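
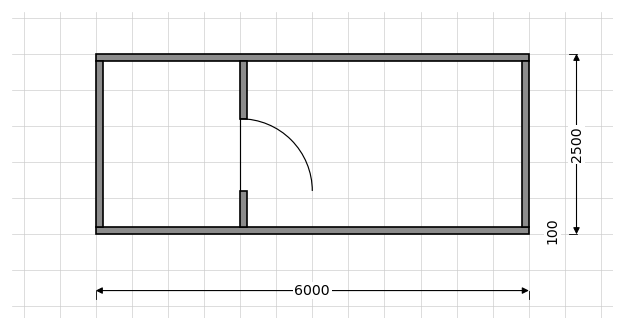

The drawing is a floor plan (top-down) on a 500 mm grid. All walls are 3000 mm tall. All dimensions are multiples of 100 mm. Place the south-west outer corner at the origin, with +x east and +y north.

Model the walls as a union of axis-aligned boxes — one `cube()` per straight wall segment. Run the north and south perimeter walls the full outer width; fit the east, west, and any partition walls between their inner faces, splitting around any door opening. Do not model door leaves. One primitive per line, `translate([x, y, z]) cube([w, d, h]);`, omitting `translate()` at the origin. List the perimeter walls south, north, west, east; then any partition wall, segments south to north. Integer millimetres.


cube([6000, 100, 3000]);
translate([0, 2400, 0]) cube([6000, 100, 3000]);
translate([0, 100, 0]) cube([100, 2300, 3000]);
translate([5900, 100, 0]) cube([100, 2300, 3000]);
translate([2000, 100, 0]) cube([100, 500, 3000]);
translate([2000, 1600, 0]) cube([100, 800, 3000]);


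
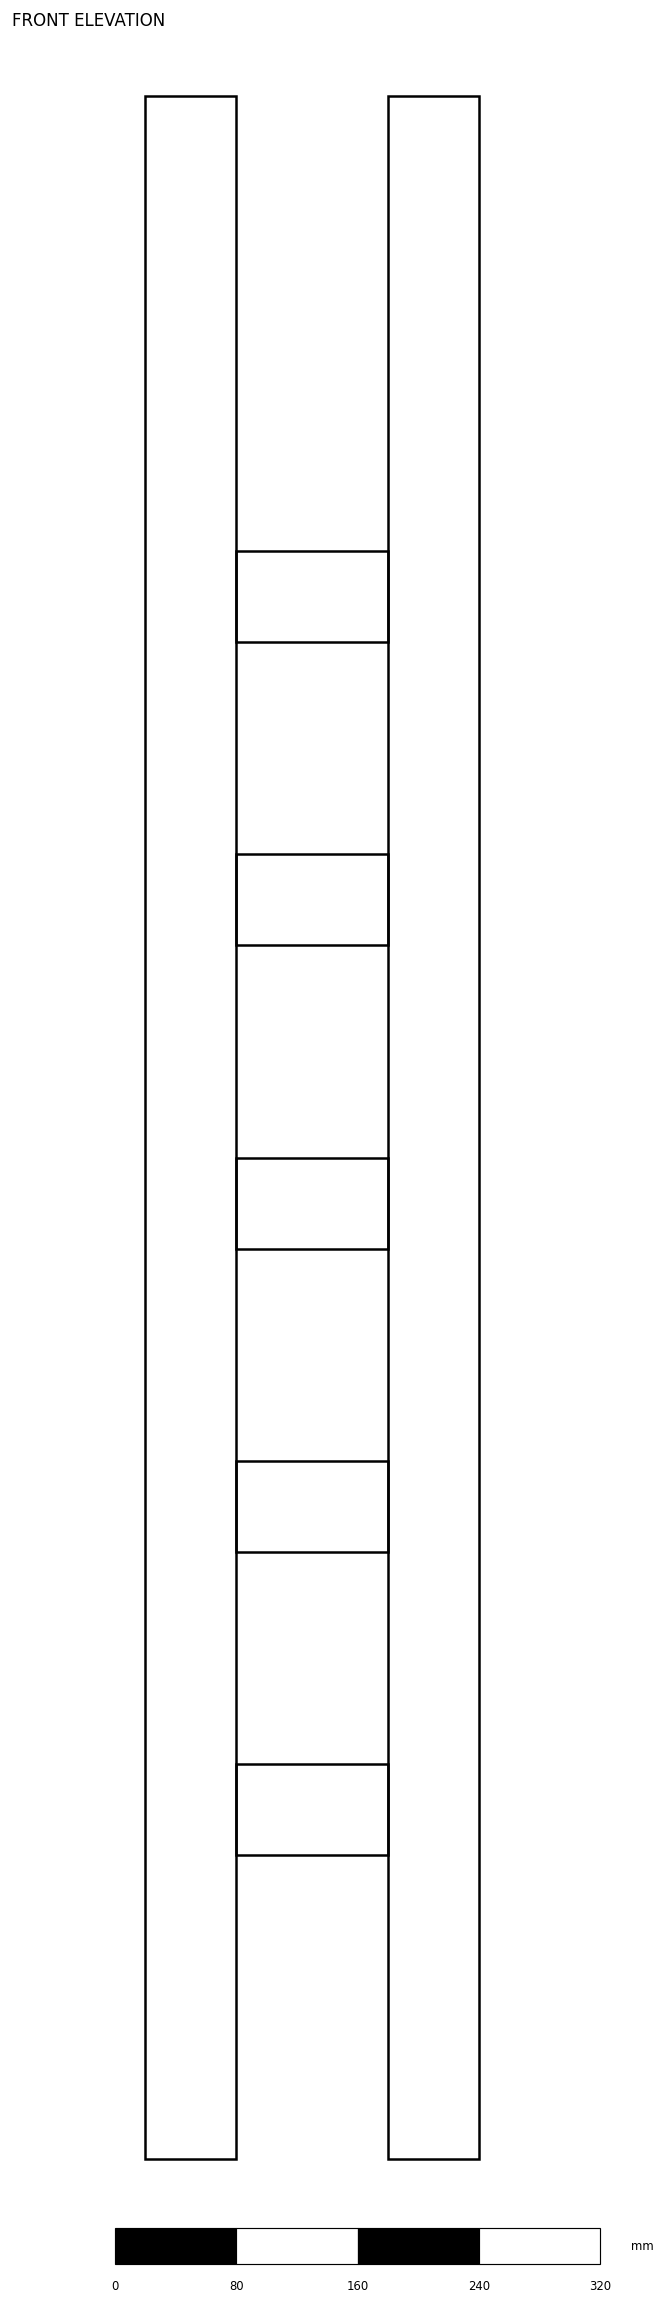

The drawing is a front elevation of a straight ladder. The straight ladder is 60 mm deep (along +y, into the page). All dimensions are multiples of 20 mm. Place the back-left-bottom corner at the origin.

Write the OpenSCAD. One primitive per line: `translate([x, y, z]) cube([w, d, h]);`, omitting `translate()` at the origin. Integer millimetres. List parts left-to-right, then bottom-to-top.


cube([60, 60, 1360]);
translate([60, 0, 200]) cube([100, 60, 60]);
translate([60, 0, 400]) cube([100, 60, 60]);
translate([60, 0, 600]) cube([100, 60, 60]);
translate([60, 0, 800]) cube([100, 60, 60]);
translate([60, 0, 1000]) cube([100, 60, 60]);
translate([160, 0, 0]) cube([60, 60, 1360]);


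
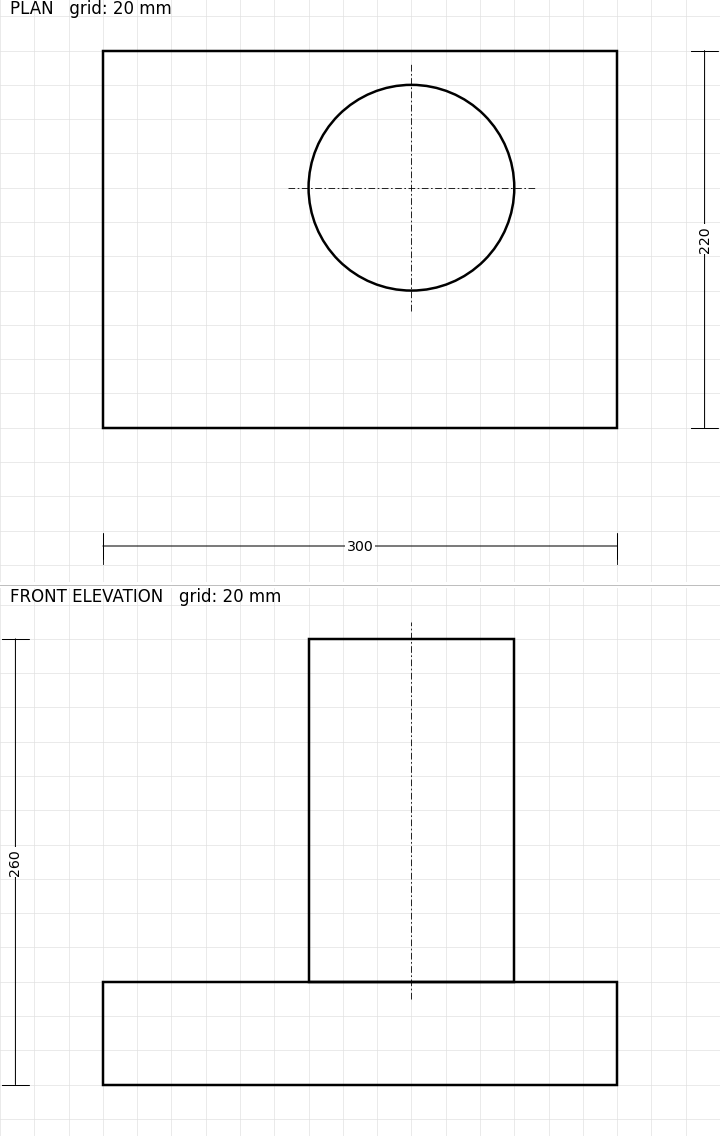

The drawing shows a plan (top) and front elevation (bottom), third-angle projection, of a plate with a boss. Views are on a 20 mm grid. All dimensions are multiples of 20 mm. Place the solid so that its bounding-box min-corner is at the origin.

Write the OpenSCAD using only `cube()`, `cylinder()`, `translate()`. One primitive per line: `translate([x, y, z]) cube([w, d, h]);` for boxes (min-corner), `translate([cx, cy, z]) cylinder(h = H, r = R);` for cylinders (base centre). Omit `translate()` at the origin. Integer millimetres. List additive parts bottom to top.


cube([300, 220, 60]);
translate([180, 140, 60]) cylinder(h = 200, r = 60);


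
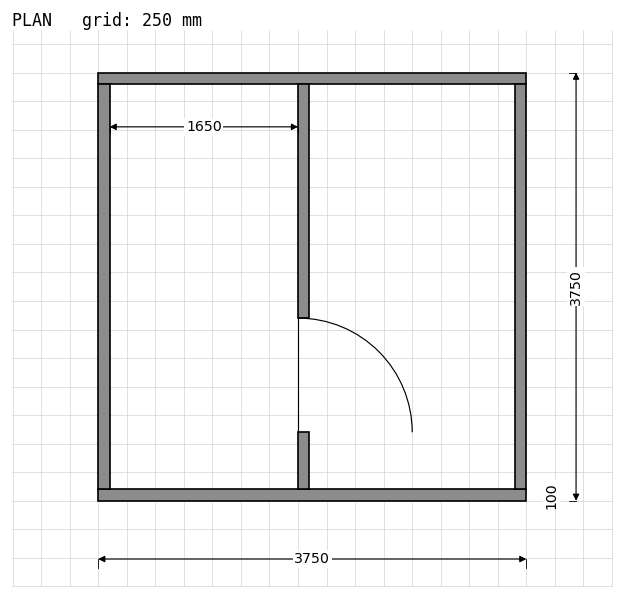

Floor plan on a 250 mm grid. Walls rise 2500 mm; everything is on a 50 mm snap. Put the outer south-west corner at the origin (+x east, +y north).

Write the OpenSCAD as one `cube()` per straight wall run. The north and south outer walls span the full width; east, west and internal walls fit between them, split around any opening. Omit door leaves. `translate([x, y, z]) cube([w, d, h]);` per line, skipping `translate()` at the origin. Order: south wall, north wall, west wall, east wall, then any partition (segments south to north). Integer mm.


cube([3750, 100, 2500]);
translate([0, 3650, 0]) cube([3750, 100, 2500]);
translate([0, 100, 0]) cube([100, 3550, 2500]);
translate([3650, 100, 0]) cube([100, 3550, 2500]);
translate([1750, 100, 0]) cube([100, 500, 2500]);
translate([1750, 1600, 0]) cube([100, 2050, 2500]);


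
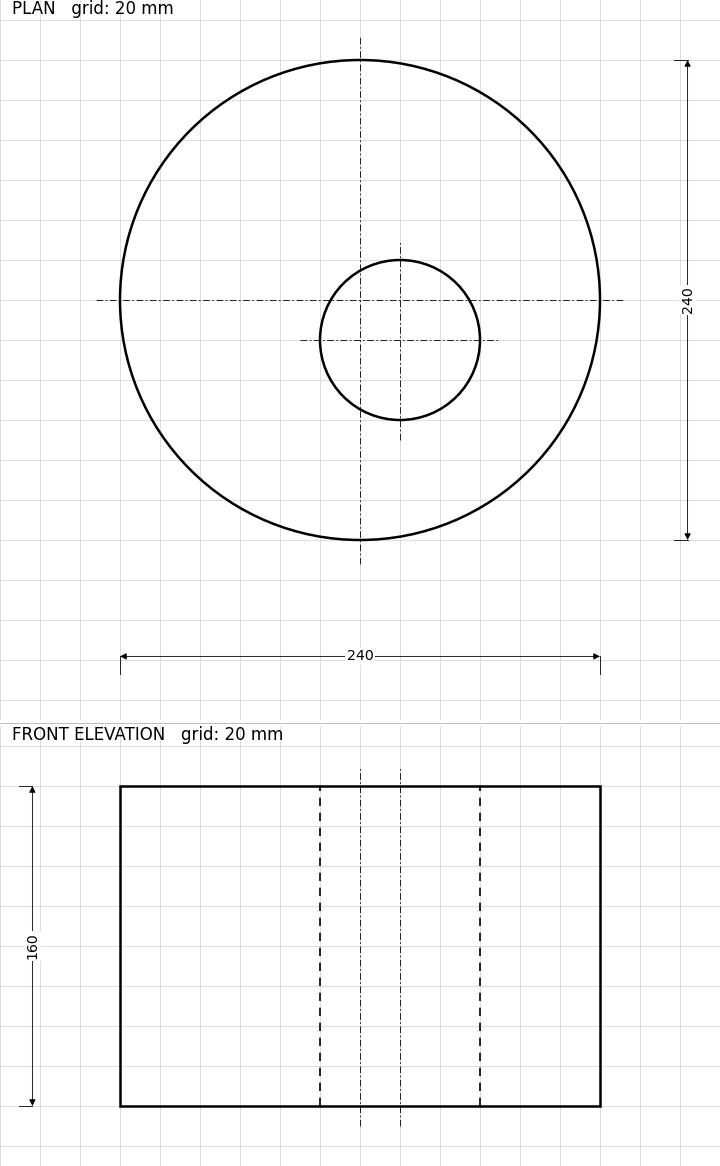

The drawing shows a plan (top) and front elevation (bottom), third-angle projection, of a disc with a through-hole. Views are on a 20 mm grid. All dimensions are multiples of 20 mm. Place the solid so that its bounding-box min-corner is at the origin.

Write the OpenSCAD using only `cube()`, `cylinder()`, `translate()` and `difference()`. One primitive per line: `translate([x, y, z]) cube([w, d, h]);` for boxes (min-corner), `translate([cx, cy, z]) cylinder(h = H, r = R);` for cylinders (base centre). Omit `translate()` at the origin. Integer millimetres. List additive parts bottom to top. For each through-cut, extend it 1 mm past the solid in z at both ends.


difference() {
  translate([120, 120, 0]) cylinder(h = 160, r = 120);
  translate([140, 100, -1]) cylinder(h = 162, r = 40);
}


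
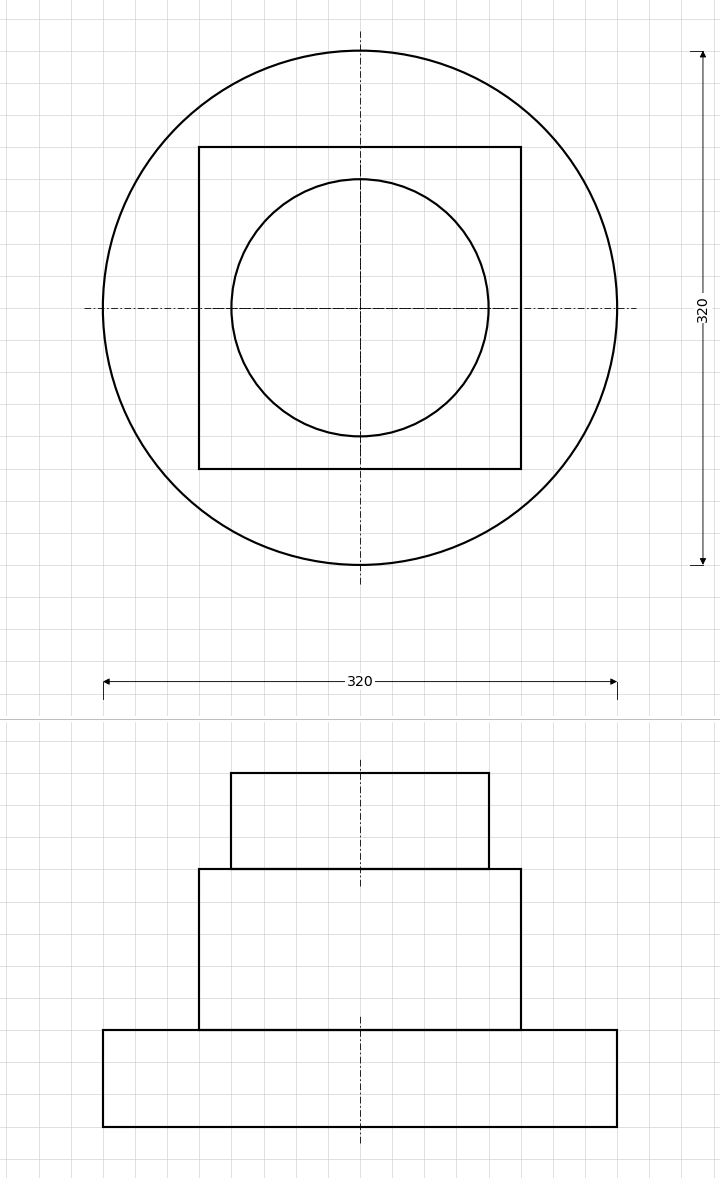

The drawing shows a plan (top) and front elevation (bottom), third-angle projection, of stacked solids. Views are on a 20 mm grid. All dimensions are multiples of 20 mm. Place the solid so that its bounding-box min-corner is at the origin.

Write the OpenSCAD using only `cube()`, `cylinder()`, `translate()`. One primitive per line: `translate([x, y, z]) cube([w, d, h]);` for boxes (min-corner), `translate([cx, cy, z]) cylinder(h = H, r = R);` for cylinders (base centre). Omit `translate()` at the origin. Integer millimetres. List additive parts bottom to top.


translate([160, 160, 0]) cylinder(h = 60, r = 160);
translate([60, 60, 60]) cube([200, 200, 100]);
translate([160, 160, 160]) cylinder(h = 60, r = 80);


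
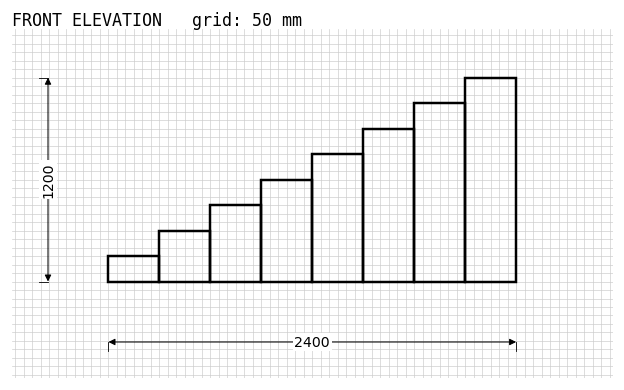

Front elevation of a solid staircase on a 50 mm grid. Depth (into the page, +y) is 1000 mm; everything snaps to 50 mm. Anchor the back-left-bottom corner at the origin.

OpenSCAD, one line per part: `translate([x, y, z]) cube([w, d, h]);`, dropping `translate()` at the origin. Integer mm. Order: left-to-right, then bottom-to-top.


cube([300, 1000, 150]);
translate([300, 0, 0]) cube([300, 1000, 300]);
translate([600, 0, 0]) cube([300, 1000, 450]);
translate([900, 0, 0]) cube([300, 1000, 600]);
translate([1200, 0, 0]) cube([300, 1000, 750]);
translate([1500, 0, 0]) cube([300, 1000, 900]);
translate([1800, 0, 0]) cube([300, 1000, 1050]);
translate([2100, 0, 0]) cube([300, 1000, 1200]);


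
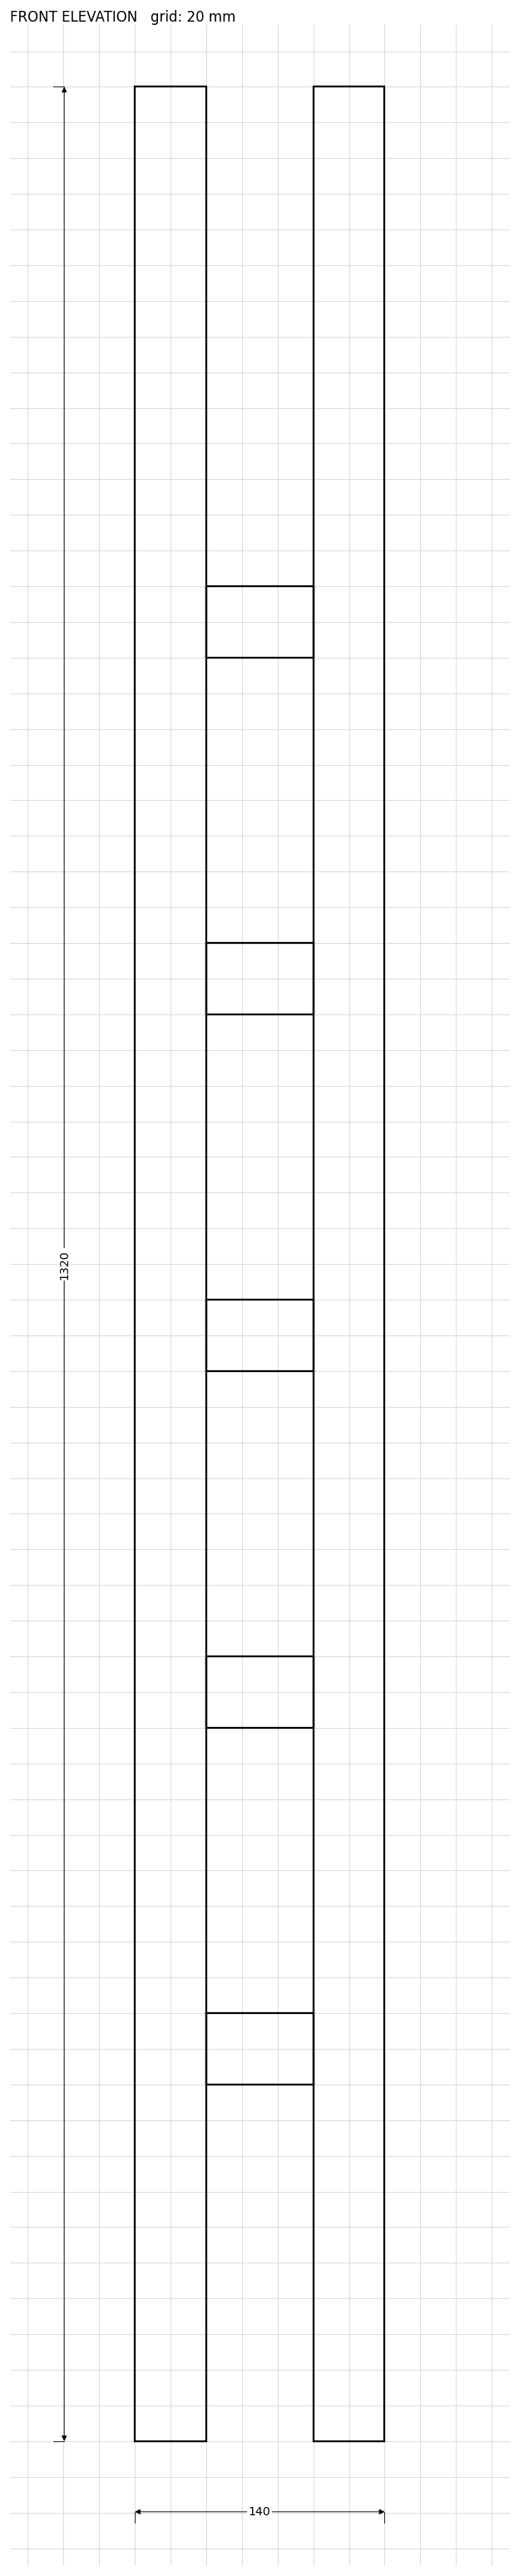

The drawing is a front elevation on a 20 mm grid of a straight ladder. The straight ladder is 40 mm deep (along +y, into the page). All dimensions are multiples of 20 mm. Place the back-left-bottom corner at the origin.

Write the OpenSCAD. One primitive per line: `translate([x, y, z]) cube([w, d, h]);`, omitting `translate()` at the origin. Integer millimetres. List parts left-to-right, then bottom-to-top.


cube([40, 40, 1320]);
translate([40, 0, 200]) cube([60, 40, 40]);
translate([40, 0, 400]) cube([60, 40, 40]);
translate([40, 0, 600]) cube([60, 40, 40]);
translate([40, 0, 800]) cube([60, 40, 40]);
translate([40, 0, 1000]) cube([60, 40, 40]);
translate([100, 0, 0]) cube([40, 40, 1320]);


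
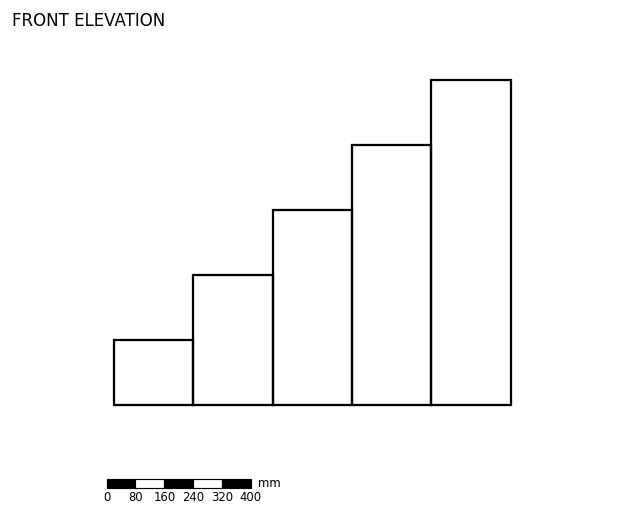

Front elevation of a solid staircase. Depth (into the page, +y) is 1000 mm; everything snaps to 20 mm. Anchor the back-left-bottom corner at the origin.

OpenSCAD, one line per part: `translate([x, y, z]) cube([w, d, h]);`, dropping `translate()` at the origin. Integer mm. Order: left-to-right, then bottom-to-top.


cube([220, 1000, 180]);
translate([220, 0, 0]) cube([220, 1000, 360]);
translate([440, 0, 0]) cube([220, 1000, 540]);
translate([660, 0, 0]) cube([220, 1000, 720]);
translate([880, 0, 0]) cube([220, 1000, 900]);


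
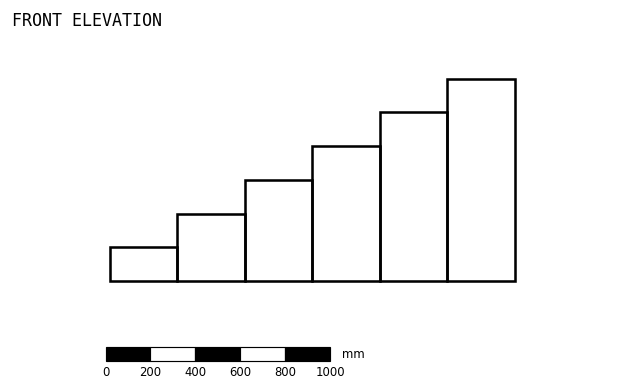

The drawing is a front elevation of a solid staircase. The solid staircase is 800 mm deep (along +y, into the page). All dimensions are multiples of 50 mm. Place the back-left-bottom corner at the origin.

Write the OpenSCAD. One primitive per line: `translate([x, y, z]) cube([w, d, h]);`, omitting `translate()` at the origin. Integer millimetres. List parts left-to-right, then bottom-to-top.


cube([300, 800, 150]);
translate([300, 0, 0]) cube([300, 800, 300]);
translate([600, 0, 0]) cube([300, 800, 450]);
translate([900, 0, 0]) cube([300, 800, 600]);
translate([1200, 0, 0]) cube([300, 800, 750]);
translate([1500, 0, 0]) cube([300, 800, 900]);


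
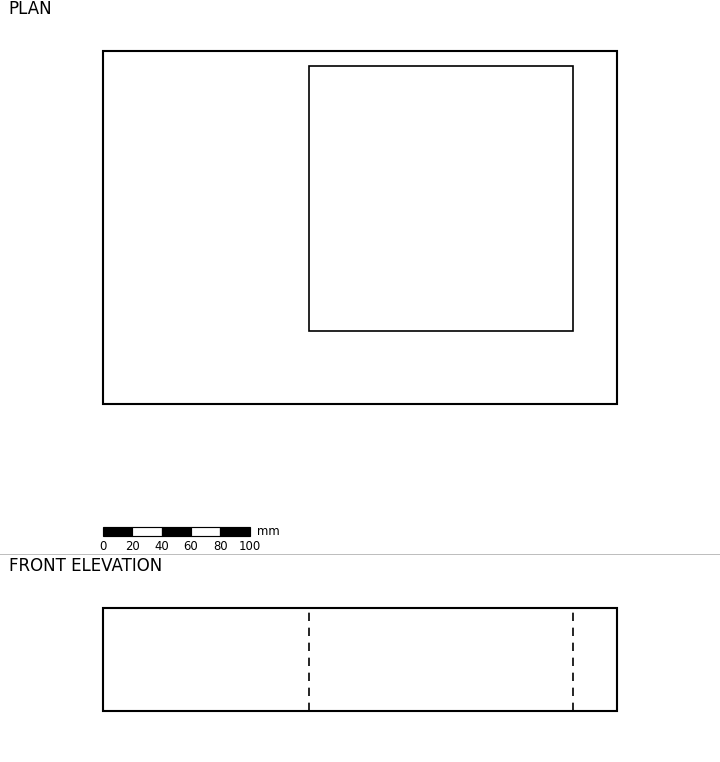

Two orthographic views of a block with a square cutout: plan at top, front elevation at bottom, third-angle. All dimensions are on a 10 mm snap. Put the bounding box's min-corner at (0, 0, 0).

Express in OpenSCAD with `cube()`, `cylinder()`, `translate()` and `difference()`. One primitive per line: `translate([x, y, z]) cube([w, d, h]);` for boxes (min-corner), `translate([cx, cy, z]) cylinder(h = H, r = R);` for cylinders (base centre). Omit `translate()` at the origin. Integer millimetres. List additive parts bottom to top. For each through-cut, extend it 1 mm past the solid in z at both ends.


difference() {
  cube([350, 240, 70]);
  translate([140, 50, -1]) cube([180, 180, 72]);
}


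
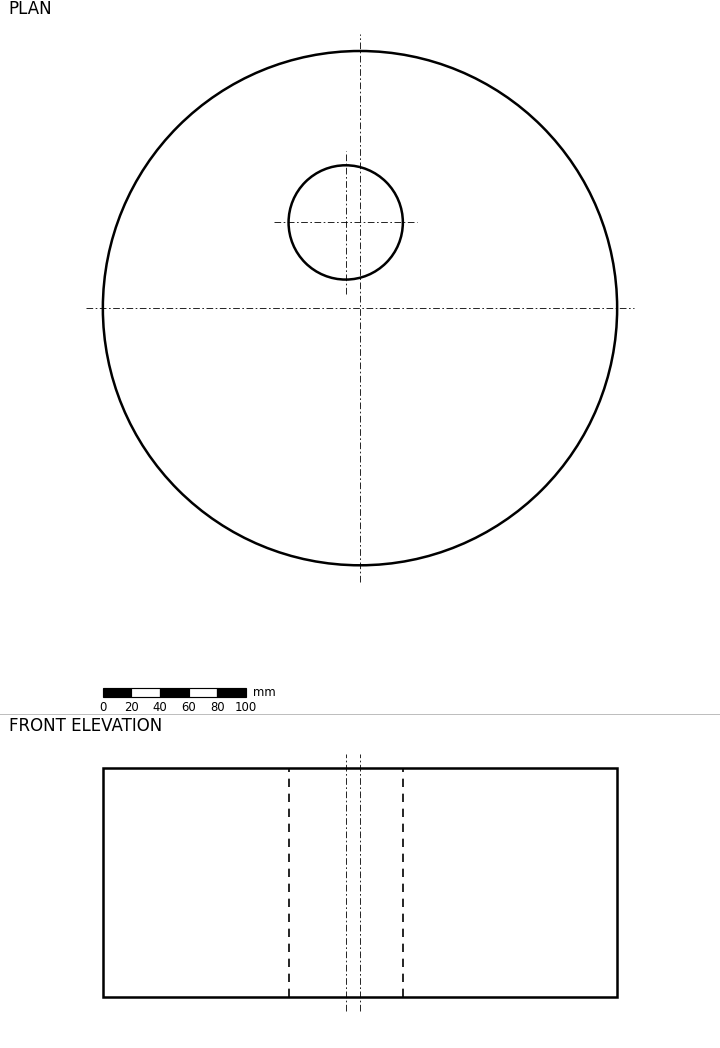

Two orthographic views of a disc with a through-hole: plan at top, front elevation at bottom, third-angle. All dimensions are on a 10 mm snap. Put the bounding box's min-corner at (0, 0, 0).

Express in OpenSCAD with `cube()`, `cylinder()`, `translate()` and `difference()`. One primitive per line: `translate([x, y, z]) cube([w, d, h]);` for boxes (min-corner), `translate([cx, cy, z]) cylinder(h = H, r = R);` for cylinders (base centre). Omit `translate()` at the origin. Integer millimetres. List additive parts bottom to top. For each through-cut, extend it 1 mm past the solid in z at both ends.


difference() {
  translate([180, 180, 0]) cylinder(h = 160, r = 180);
  translate([170, 240, -1]) cylinder(h = 162, r = 40);
}


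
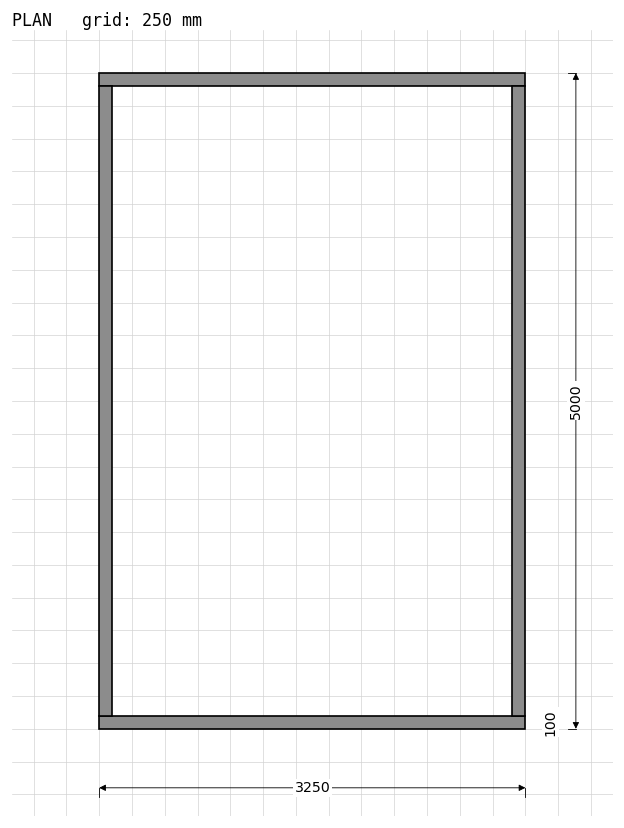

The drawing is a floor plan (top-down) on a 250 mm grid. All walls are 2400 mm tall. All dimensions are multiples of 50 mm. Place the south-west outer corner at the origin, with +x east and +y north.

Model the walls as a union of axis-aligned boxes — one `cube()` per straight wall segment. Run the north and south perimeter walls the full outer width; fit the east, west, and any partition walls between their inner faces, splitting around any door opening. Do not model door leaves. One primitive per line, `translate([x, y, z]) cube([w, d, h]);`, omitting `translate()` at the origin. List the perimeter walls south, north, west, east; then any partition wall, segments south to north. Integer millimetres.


cube([3250, 100, 2400]);
translate([0, 4900, 0]) cube([3250, 100, 2400]);
translate([0, 100, 0]) cube([100, 4800, 2400]);
translate([3150, 100, 0]) cube([100, 4800, 2400]);


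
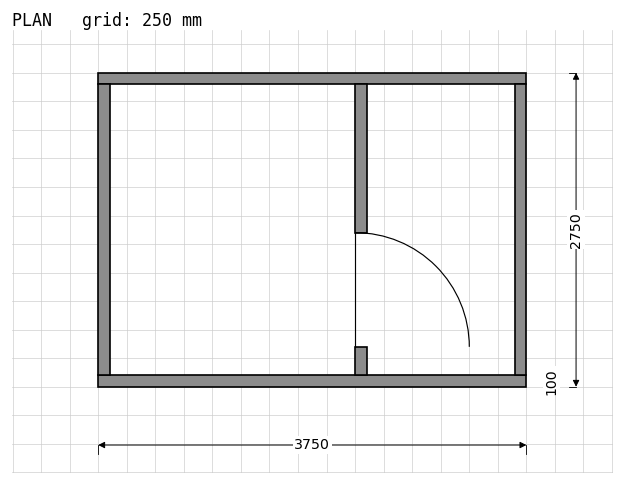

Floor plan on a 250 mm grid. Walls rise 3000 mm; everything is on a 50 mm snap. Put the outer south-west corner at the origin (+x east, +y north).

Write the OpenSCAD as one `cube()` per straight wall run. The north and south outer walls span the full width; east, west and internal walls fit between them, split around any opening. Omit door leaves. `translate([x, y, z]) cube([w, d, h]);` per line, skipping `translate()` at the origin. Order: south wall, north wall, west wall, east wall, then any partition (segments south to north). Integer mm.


cube([3750, 100, 3000]);
translate([0, 2650, 0]) cube([3750, 100, 3000]);
translate([0, 100, 0]) cube([100, 2550, 3000]);
translate([3650, 100, 0]) cube([100, 2550, 3000]);
translate([2250, 100, 0]) cube([100, 250, 3000]);
translate([2250, 1350, 0]) cube([100, 1300, 3000]);


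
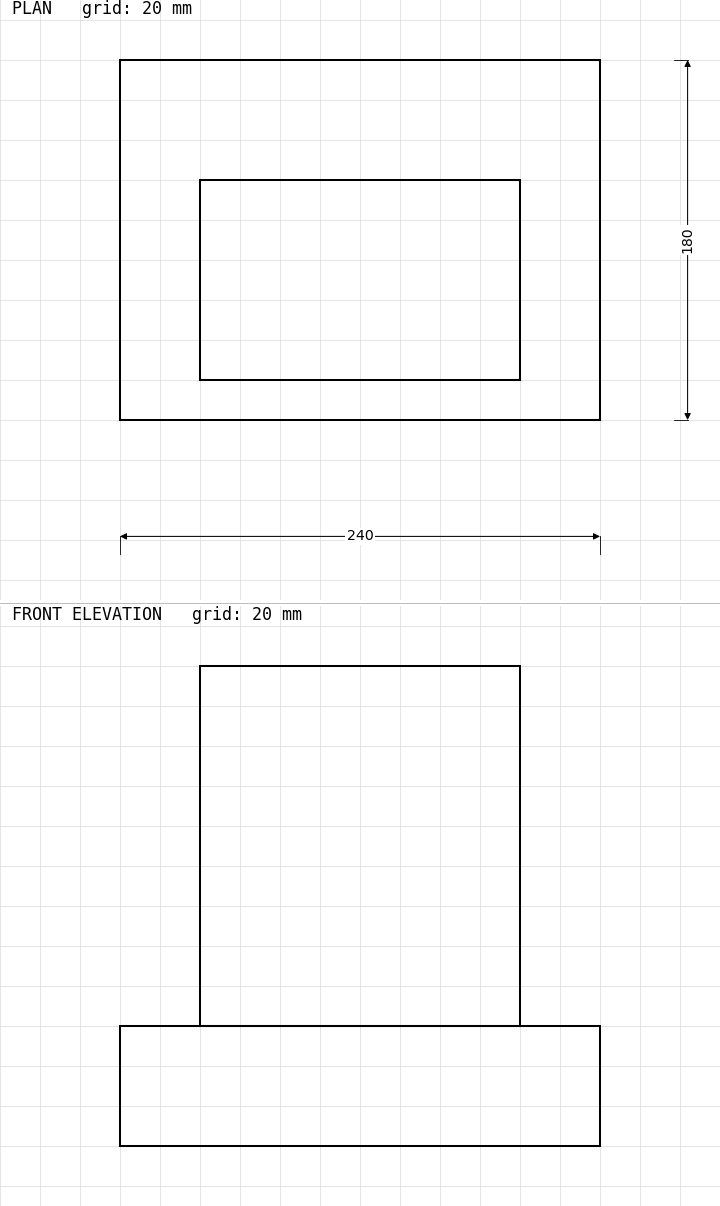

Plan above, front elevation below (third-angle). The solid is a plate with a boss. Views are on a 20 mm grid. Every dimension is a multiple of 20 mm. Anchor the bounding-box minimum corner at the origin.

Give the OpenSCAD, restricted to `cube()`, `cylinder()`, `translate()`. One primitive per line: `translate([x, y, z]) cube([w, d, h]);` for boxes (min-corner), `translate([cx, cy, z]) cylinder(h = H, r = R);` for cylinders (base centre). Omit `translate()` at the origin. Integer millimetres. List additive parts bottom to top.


cube([240, 180, 60]);
translate([40, 20, 60]) cube([160, 100, 180]);


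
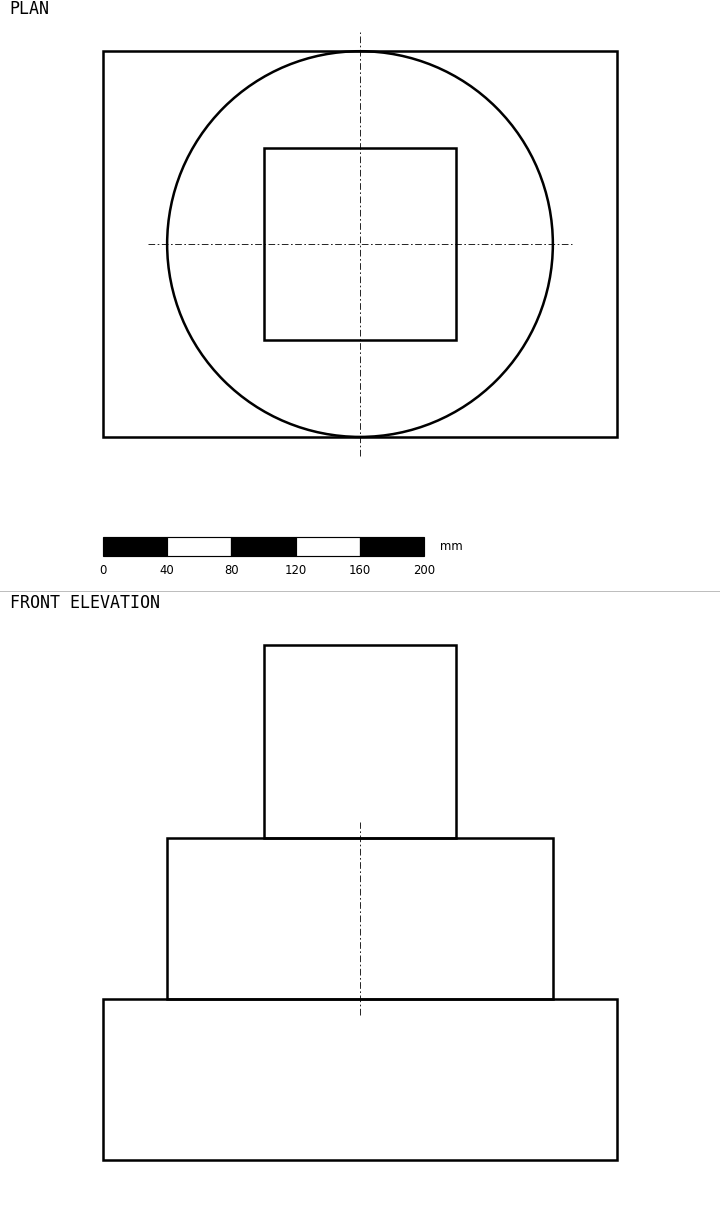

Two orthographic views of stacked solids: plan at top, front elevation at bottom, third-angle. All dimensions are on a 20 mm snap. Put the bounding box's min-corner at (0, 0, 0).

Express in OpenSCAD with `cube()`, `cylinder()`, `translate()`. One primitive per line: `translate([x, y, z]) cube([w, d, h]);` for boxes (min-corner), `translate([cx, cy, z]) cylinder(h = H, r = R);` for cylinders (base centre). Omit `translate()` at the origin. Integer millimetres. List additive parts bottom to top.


cube([320, 240, 100]);
translate([160, 120, 100]) cylinder(h = 100, r = 120);
translate([100, 60, 200]) cube([120, 120, 120]);


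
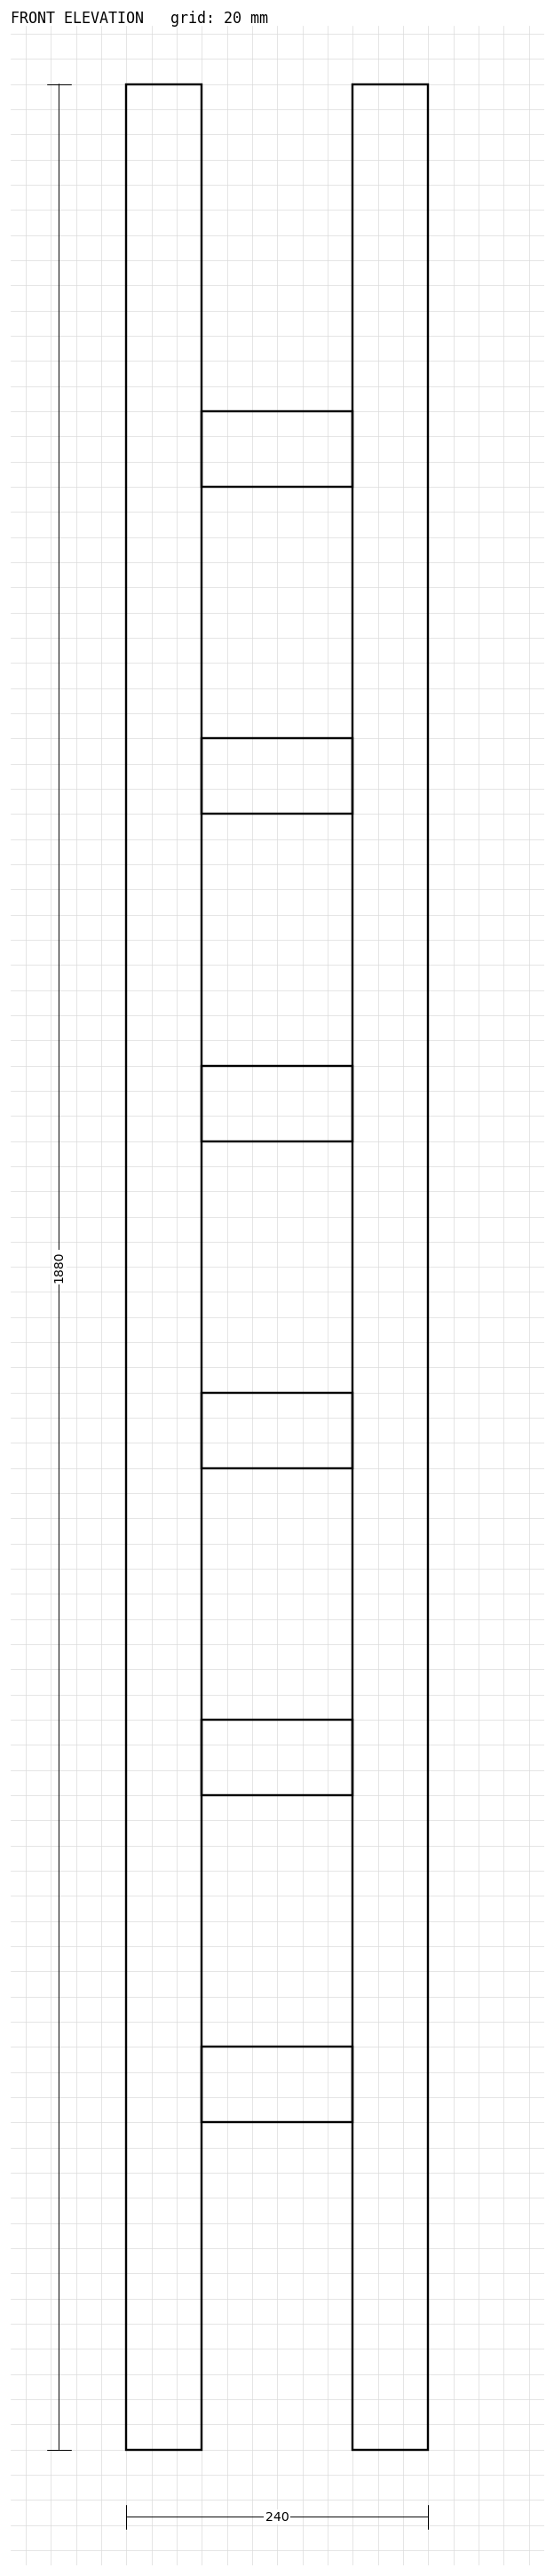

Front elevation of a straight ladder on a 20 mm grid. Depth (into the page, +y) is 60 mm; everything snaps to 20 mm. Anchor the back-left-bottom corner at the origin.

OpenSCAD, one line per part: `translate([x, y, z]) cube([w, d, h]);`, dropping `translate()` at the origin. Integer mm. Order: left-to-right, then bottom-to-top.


cube([60, 60, 1880]);
translate([60, 0, 260]) cube([120, 60, 60]);
translate([60, 0, 520]) cube([120, 60, 60]);
translate([60, 0, 780]) cube([120, 60, 60]);
translate([60, 0, 1040]) cube([120, 60, 60]);
translate([60, 0, 1300]) cube([120, 60, 60]);
translate([60, 0, 1560]) cube([120, 60, 60]);
translate([180, 0, 0]) cube([60, 60, 1880]);


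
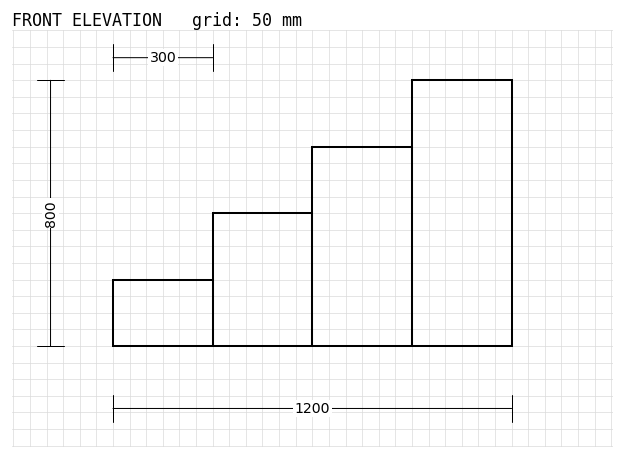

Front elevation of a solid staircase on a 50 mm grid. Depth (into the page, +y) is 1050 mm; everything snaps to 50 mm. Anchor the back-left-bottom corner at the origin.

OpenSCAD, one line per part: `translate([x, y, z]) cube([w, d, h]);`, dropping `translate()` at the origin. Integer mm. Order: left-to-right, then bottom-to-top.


cube([300, 1050, 200]);
translate([300, 0, 0]) cube([300, 1050, 400]);
translate([600, 0, 0]) cube([300, 1050, 600]);
translate([900, 0, 0]) cube([300, 1050, 800]);


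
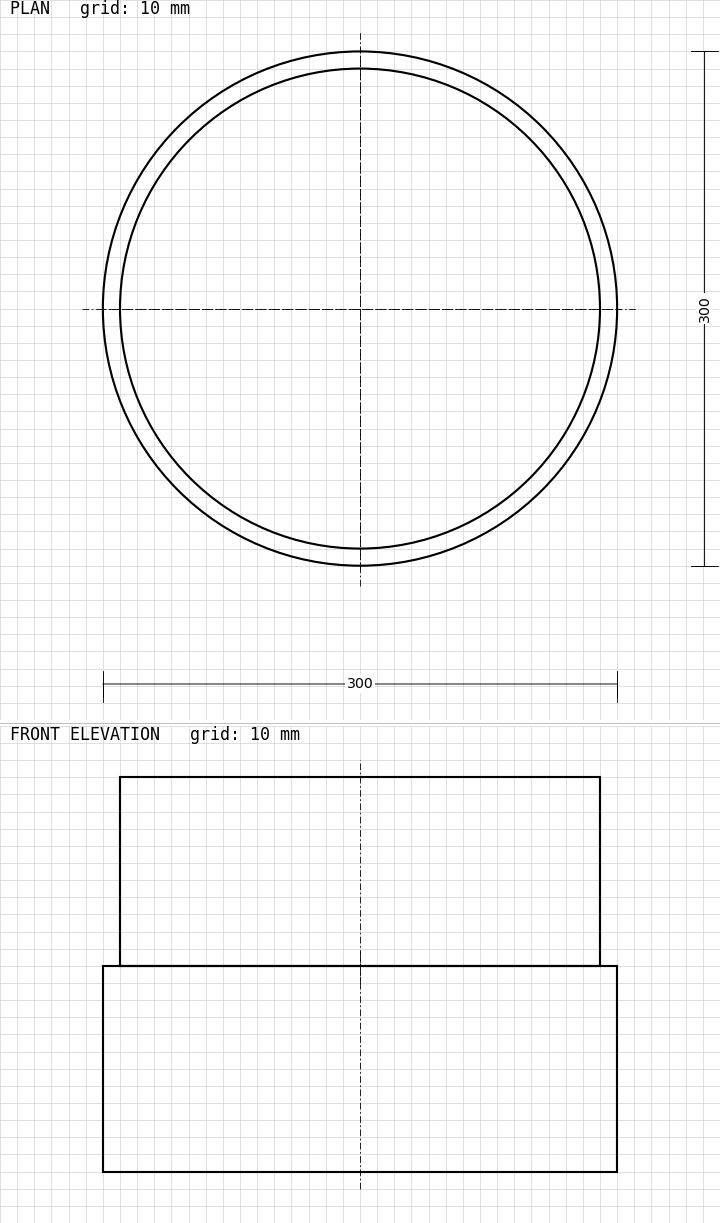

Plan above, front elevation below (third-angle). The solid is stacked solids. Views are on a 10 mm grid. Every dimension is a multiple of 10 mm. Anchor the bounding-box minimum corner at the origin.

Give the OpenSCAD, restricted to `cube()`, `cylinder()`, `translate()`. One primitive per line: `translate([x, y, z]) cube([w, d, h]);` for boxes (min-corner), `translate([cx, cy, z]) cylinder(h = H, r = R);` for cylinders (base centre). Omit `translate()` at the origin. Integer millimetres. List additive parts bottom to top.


translate([150, 150, 0]) cylinder(h = 120, r = 150);
translate([150, 150, 120]) cylinder(h = 110, r = 140);


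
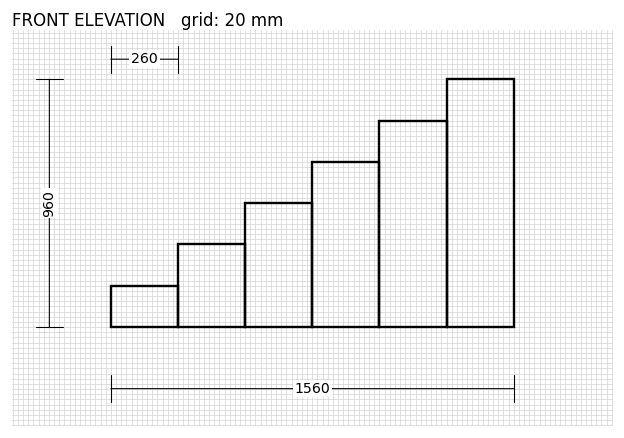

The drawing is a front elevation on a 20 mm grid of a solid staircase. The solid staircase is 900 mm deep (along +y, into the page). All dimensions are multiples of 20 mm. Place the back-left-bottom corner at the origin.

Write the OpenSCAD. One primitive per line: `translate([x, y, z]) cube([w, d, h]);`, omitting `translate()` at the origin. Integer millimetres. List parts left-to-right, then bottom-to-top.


cube([260, 900, 160]);
translate([260, 0, 0]) cube([260, 900, 320]);
translate([520, 0, 0]) cube([260, 900, 480]);
translate([780, 0, 0]) cube([260, 900, 640]);
translate([1040, 0, 0]) cube([260, 900, 800]);
translate([1300, 0, 0]) cube([260, 900, 960]);


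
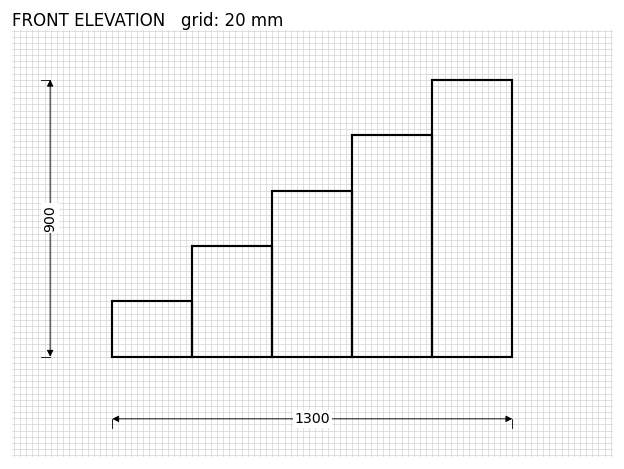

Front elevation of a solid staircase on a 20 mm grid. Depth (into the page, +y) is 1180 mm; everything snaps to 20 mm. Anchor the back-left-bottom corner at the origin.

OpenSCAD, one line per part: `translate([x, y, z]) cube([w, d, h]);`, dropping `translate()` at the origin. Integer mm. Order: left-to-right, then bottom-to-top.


cube([260, 1180, 180]);
translate([260, 0, 0]) cube([260, 1180, 360]);
translate([520, 0, 0]) cube([260, 1180, 540]);
translate([780, 0, 0]) cube([260, 1180, 720]);
translate([1040, 0, 0]) cube([260, 1180, 900]);


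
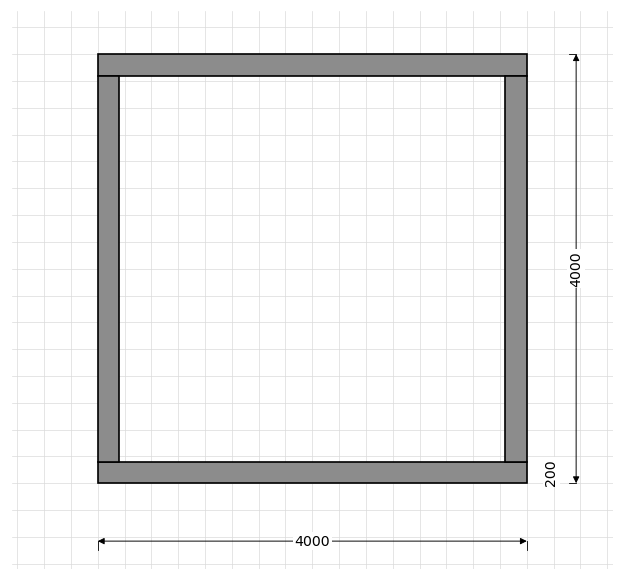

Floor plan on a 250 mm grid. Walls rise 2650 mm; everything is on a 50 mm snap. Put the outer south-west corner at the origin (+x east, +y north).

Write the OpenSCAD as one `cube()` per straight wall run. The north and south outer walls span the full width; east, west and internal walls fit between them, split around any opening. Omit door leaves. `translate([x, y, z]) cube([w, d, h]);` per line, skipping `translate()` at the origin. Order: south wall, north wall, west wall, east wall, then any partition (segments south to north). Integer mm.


cube([4000, 200, 2650]);
translate([0, 3800, 0]) cube([4000, 200, 2650]);
translate([0, 200, 0]) cube([200, 3600, 2650]);
translate([3800, 200, 0]) cube([200, 3600, 2650]);


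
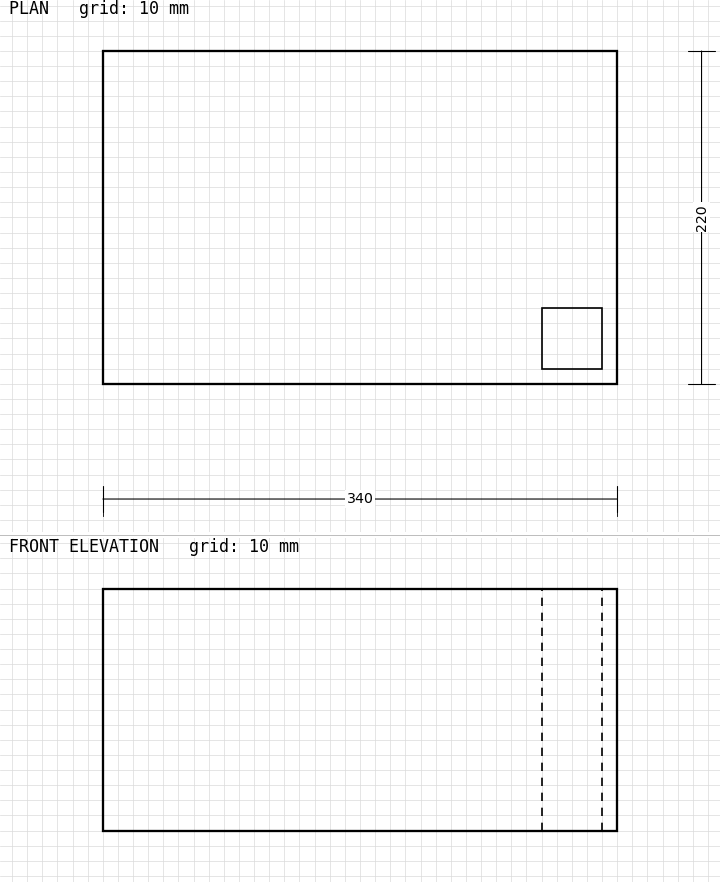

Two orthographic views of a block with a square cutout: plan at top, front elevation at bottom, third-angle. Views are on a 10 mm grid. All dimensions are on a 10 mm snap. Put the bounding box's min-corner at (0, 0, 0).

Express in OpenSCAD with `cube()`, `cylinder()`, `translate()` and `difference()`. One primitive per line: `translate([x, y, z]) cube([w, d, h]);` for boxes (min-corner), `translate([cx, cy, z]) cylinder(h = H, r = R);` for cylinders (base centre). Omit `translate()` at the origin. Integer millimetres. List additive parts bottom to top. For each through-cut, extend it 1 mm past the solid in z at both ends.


difference() {
  cube([340, 220, 160]);
  translate([290, 10, -1]) cube([40, 40, 162]);
}


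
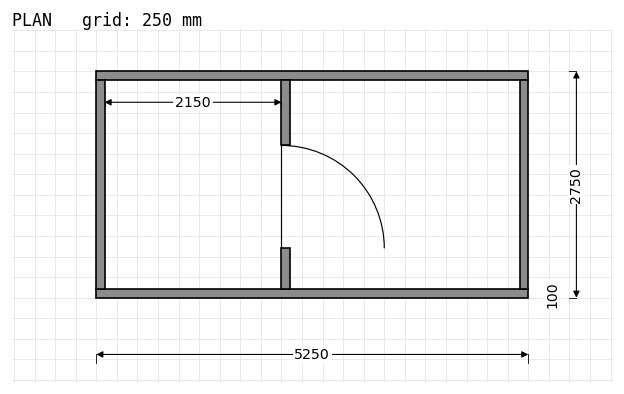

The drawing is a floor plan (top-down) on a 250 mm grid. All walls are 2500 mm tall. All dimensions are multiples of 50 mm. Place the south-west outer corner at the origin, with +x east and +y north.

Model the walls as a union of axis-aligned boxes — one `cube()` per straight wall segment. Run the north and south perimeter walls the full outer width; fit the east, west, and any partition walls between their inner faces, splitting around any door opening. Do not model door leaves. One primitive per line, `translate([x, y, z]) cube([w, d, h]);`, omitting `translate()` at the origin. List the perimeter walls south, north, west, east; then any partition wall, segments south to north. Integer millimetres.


cube([5250, 100, 2500]);
translate([0, 2650, 0]) cube([5250, 100, 2500]);
translate([0, 100, 0]) cube([100, 2550, 2500]);
translate([5150, 100, 0]) cube([100, 2550, 2500]);
translate([2250, 100, 0]) cube([100, 500, 2500]);
translate([2250, 1850, 0]) cube([100, 800, 2500]);


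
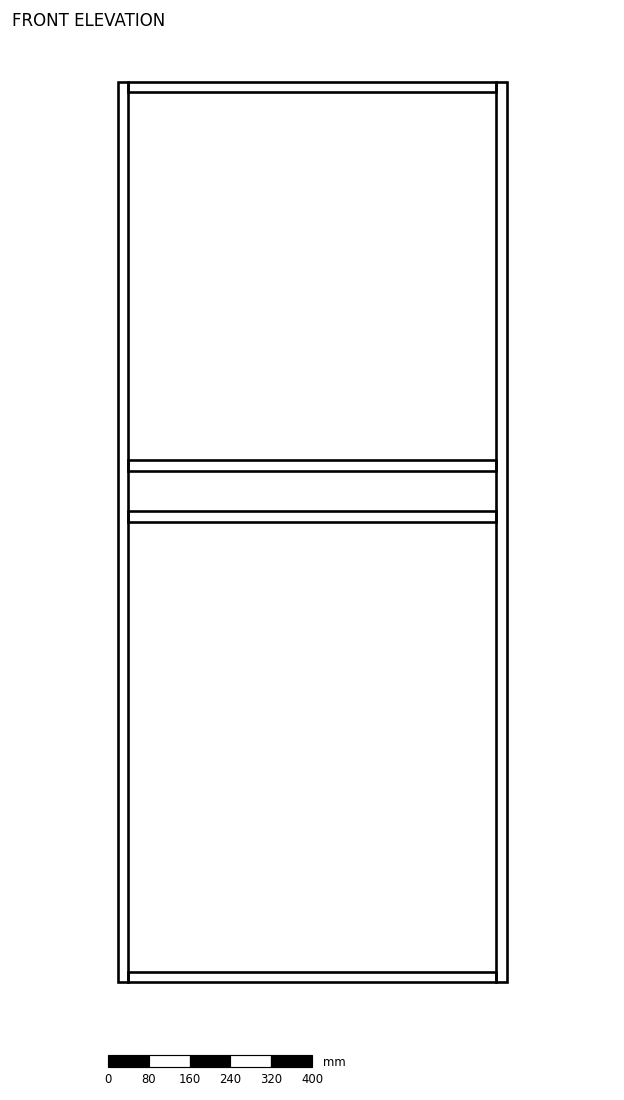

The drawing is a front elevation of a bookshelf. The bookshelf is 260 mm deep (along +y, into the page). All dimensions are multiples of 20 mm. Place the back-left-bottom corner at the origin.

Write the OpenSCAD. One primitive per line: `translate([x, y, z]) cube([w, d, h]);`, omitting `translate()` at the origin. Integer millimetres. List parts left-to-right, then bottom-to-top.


cube([20, 260, 1760]);
translate([20, 0, 0]) cube([720, 260, 20]);
translate([20, 0, 900]) cube([720, 260, 20]);
translate([20, 0, 1000]) cube([720, 260, 20]);
translate([20, 0, 1740]) cube([720, 260, 20]);
translate([740, 0, 0]) cube([20, 260, 1760]);


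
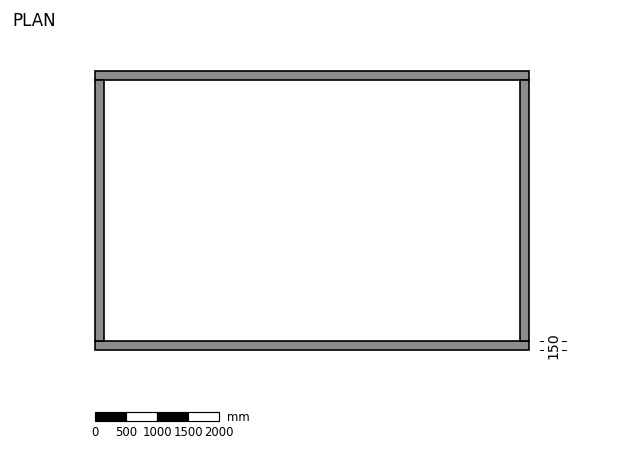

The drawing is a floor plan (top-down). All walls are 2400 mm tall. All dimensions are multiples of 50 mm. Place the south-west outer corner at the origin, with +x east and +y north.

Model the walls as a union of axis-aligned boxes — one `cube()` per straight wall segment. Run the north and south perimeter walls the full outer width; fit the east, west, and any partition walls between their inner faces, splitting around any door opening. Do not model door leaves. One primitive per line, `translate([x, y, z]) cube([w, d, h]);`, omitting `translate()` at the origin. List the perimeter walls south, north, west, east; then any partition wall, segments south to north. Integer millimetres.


cube([7000, 150, 2400]);
translate([0, 4350, 0]) cube([7000, 150, 2400]);
translate([0, 150, 0]) cube([150, 4200, 2400]);
translate([6850, 150, 0]) cube([150, 4200, 2400]);


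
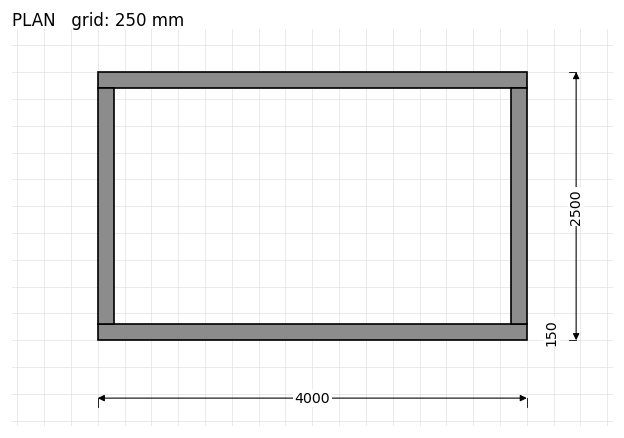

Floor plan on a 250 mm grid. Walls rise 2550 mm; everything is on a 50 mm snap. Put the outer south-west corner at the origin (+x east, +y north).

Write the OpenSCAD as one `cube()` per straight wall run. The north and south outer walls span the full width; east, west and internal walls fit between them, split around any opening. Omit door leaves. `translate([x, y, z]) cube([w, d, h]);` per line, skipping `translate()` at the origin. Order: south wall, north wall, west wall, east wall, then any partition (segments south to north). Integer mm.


cube([4000, 150, 2550]);
translate([0, 2350, 0]) cube([4000, 150, 2550]);
translate([0, 150, 0]) cube([150, 2200, 2550]);
translate([3850, 150, 0]) cube([150, 2200, 2550]);


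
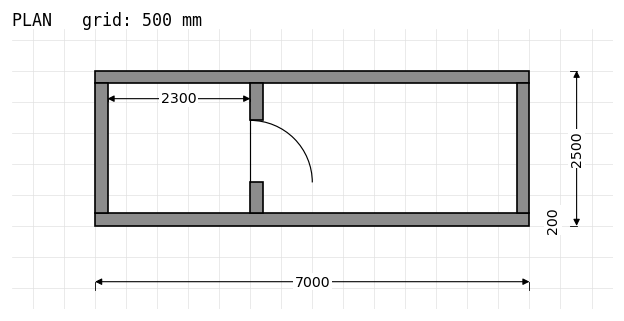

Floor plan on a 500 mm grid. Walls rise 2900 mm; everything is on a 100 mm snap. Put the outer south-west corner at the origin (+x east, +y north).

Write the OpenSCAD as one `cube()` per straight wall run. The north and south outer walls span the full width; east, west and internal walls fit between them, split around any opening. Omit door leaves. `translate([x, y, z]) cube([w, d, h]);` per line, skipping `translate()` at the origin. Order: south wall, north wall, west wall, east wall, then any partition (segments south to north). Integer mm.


cube([7000, 200, 2900]);
translate([0, 2300, 0]) cube([7000, 200, 2900]);
translate([0, 200, 0]) cube([200, 2100, 2900]);
translate([6800, 200, 0]) cube([200, 2100, 2900]);
translate([2500, 200, 0]) cube([200, 500, 2900]);
translate([2500, 1700, 0]) cube([200, 600, 2900]);


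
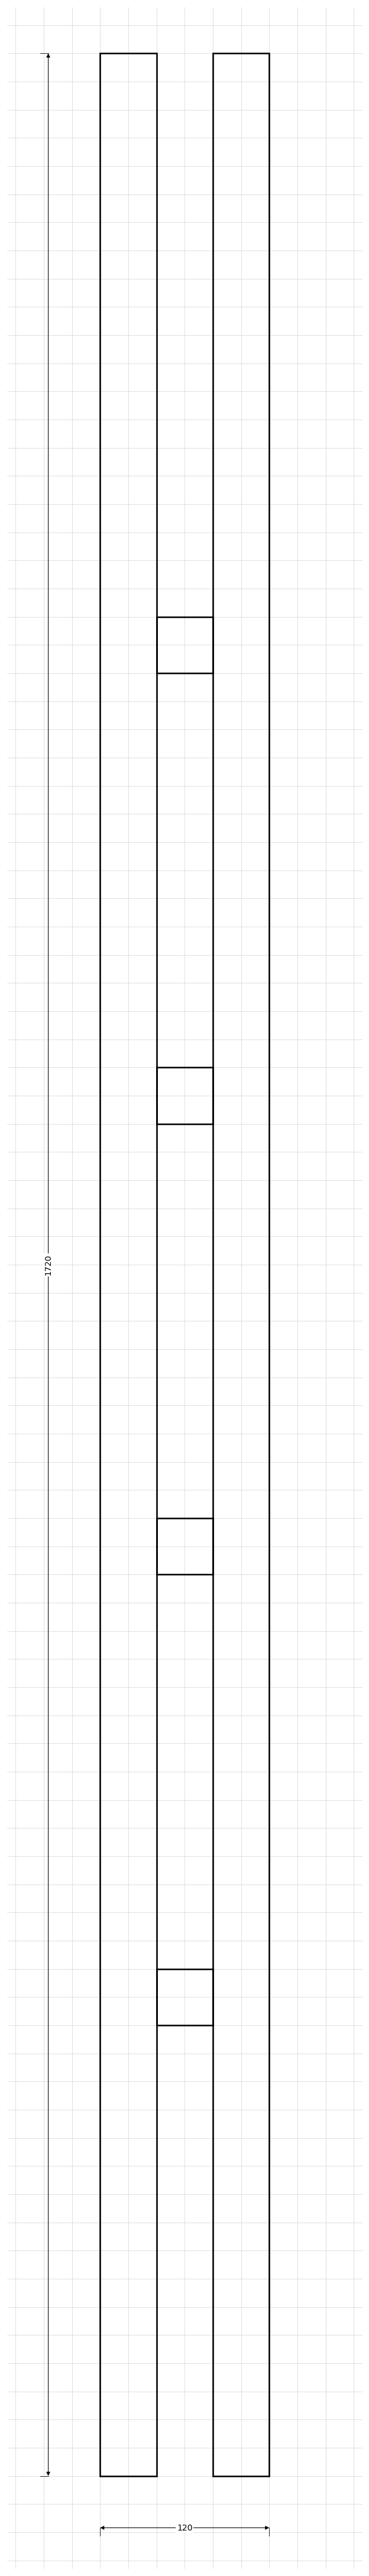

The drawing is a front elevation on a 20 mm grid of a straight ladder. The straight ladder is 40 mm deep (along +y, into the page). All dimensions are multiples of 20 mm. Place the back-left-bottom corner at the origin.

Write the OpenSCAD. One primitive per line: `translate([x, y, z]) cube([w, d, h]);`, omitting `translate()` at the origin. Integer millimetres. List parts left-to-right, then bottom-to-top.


cube([40, 40, 1720]);
translate([40, 0, 320]) cube([40, 40, 40]);
translate([40, 0, 640]) cube([40, 40, 40]);
translate([40, 0, 960]) cube([40, 40, 40]);
translate([40, 0, 1280]) cube([40, 40, 40]);
translate([80, 0, 0]) cube([40, 40, 1720]);


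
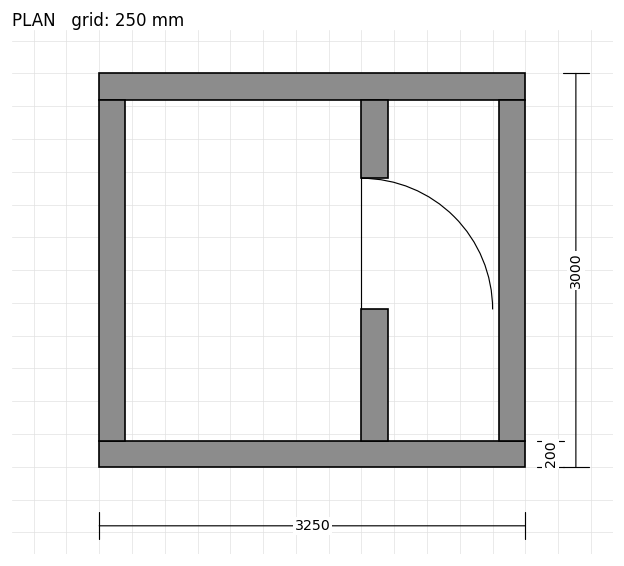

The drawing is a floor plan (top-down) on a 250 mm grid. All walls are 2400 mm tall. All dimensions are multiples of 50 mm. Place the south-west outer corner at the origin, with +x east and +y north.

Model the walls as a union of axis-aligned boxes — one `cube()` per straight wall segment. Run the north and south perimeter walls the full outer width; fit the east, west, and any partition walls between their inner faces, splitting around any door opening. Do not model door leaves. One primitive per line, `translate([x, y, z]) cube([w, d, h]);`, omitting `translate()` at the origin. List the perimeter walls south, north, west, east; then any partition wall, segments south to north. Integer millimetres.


cube([3250, 200, 2400]);
translate([0, 2800, 0]) cube([3250, 200, 2400]);
translate([0, 200, 0]) cube([200, 2600, 2400]);
translate([3050, 200, 0]) cube([200, 2600, 2400]);
translate([2000, 200, 0]) cube([200, 1000, 2400]);
translate([2000, 2200, 0]) cube([200, 600, 2400]);


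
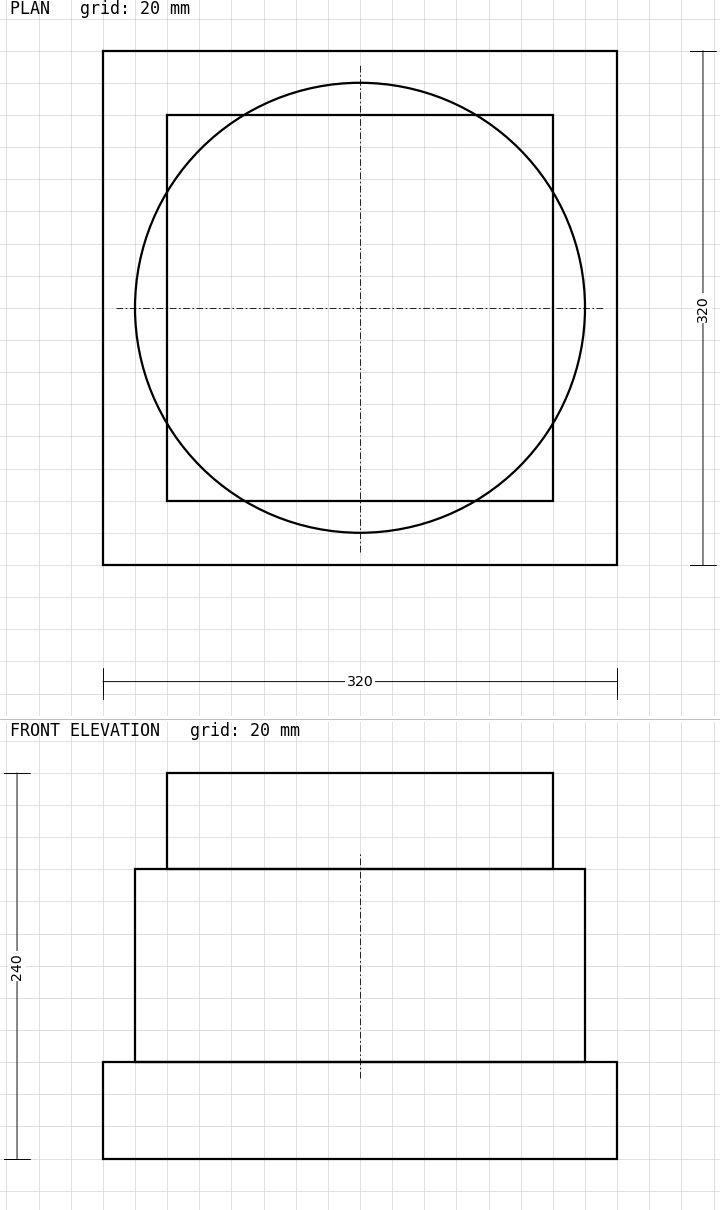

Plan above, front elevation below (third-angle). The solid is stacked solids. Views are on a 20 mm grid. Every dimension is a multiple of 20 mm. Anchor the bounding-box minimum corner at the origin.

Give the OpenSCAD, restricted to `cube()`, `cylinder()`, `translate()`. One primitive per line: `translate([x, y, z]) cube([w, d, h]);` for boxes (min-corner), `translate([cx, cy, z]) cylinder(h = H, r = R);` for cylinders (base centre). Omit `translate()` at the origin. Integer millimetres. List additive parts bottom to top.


cube([320, 320, 60]);
translate([160, 160, 60]) cylinder(h = 120, r = 140);
translate([40, 40, 180]) cube([240, 240, 60]);


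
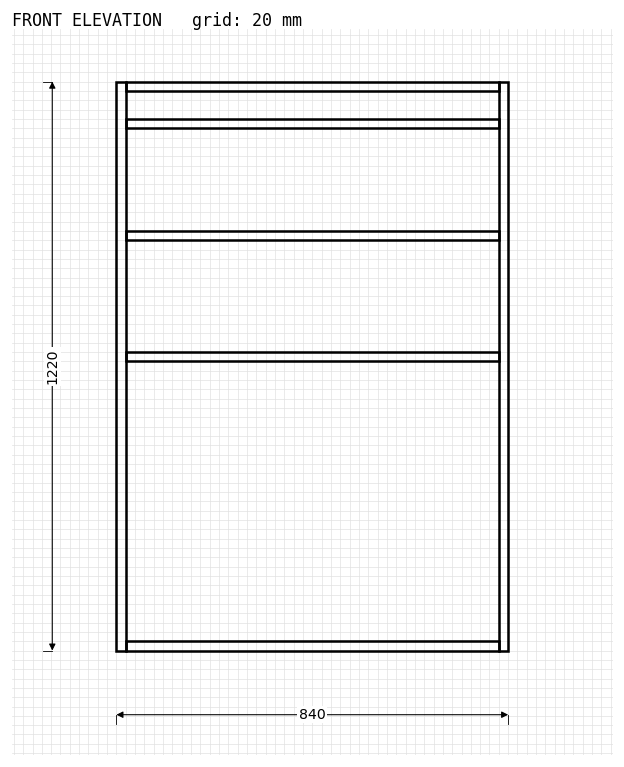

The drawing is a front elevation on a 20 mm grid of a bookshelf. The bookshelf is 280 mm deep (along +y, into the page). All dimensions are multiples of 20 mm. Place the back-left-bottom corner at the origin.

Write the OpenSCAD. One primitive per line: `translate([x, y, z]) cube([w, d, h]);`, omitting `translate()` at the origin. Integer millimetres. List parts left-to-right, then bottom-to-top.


cube([20, 280, 1220]);
translate([20, 0, 0]) cube([800, 280, 20]);
translate([20, 0, 620]) cube([800, 280, 20]);
translate([20, 0, 880]) cube([800, 280, 20]);
translate([20, 0, 1120]) cube([800, 280, 20]);
translate([20, 0, 1200]) cube([800, 280, 20]);
translate([820, 0, 0]) cube([20, 280, 1220]);


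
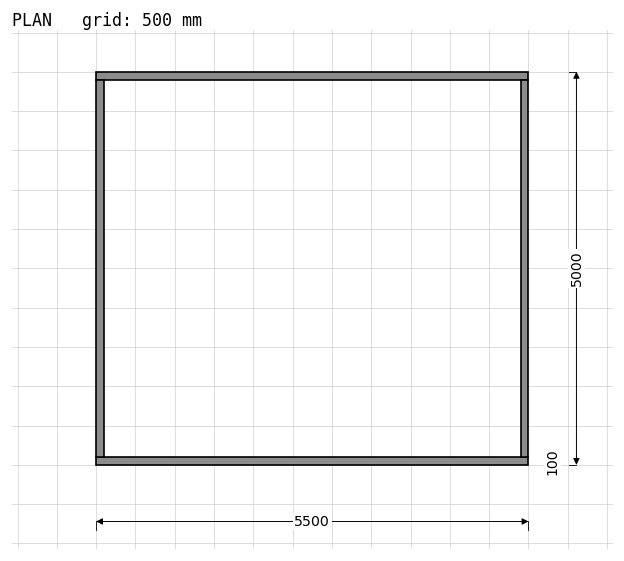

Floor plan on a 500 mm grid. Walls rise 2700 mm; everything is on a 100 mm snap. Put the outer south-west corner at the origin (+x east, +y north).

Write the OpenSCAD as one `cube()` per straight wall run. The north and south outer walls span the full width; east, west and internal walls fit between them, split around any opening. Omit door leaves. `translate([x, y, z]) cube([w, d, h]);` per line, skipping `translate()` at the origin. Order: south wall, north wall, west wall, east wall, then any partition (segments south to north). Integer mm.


cube([5500, 100, 2700]);
translate([0, 4900, 0]) cube([5500, 100, 2700]);
translate([0, 100, 0]) cube([100, 4800, 2700]);
translate([5400, 100, 0]) cube([100, 4800, 2700]);


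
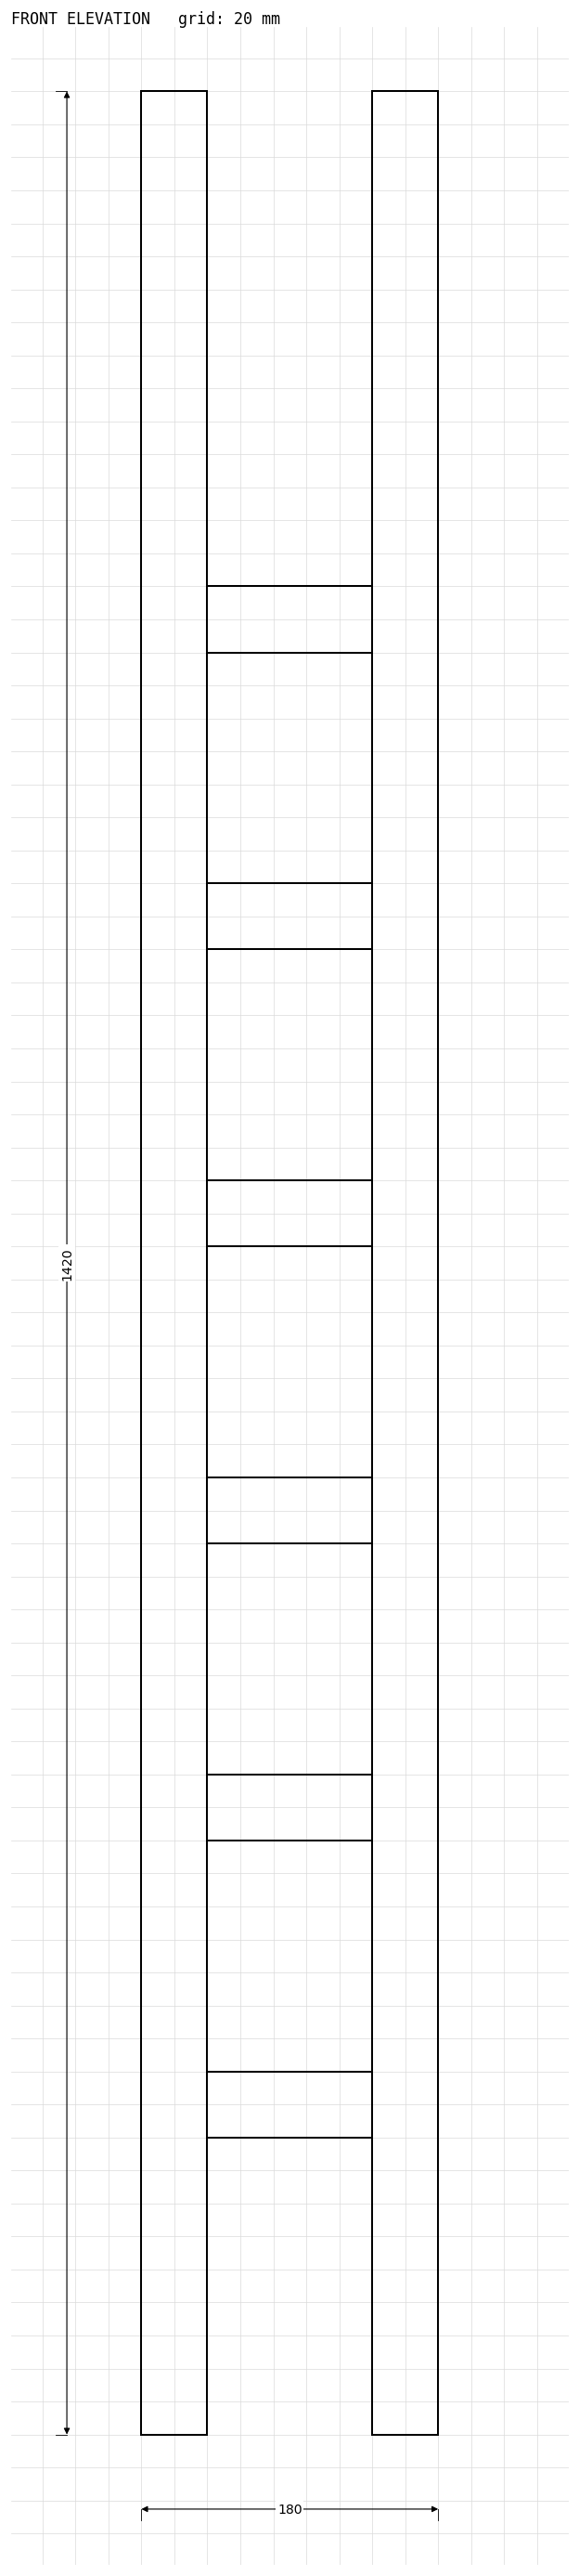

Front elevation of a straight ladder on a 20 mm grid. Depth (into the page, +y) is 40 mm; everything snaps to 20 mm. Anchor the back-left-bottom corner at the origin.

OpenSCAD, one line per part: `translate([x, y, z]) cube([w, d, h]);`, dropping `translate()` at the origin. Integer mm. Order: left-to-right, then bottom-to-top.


cube([40, 40, 1420]);
translate([40, 0, 180]) cube([100, 40, 40]);
translate([40, 0, 360]) cube([100, 40, 40]);
translate([40, 0, 540]) cube([100, 40, 40]);
translate([40, 0, 720]) cube([100, 40, 40]);
translate([40, 0, 900]) cube([100, 40, 40]);
translate([40, 0, 1080]) cube([100, 40, 40]);
translate([140, 0, 0]) cube([40, 40, 1420]);


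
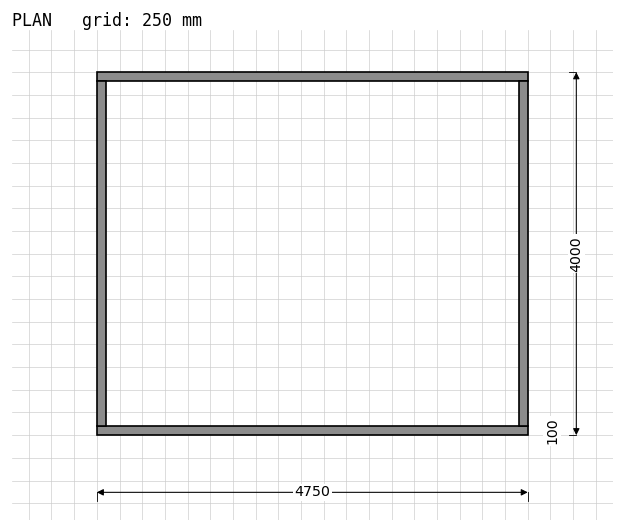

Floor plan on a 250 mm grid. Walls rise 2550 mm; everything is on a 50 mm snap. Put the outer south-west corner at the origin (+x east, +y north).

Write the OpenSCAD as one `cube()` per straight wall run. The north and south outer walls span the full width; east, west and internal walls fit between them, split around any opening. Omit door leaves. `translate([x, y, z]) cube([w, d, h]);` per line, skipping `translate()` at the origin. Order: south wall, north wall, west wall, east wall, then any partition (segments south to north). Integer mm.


cube([4750, 100, 2550]);
translate([0, 3900, 0]) cube([4750, 100, 2550]);
translate([0, 100, 0]) cube([100, 3800, 2550]);
translate([4650, 100, 0]) cube([100, 3800, 2550]);


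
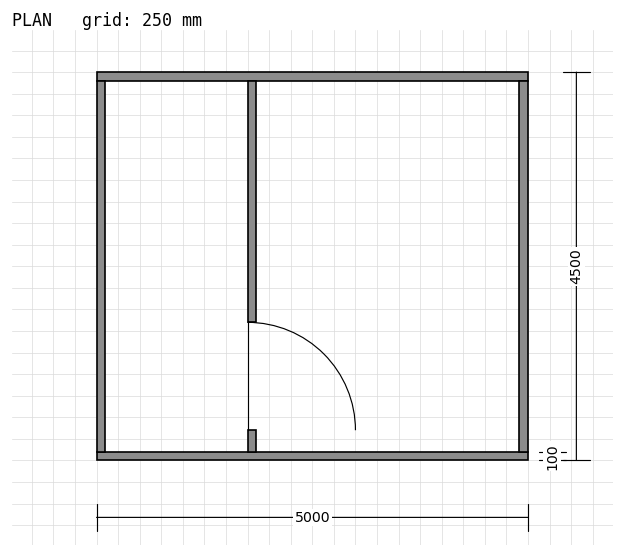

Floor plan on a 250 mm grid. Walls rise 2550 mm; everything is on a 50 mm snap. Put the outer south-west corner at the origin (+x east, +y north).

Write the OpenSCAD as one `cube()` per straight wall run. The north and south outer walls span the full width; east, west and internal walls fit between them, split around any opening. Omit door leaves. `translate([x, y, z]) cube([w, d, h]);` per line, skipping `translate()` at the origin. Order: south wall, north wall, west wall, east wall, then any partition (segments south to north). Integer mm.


cube([5000, 100, 2550]);
translate([0, 4400, 0]) cube([5000, 100, 2550]);
translate([0, 100, 0]) cube([100, 4300, 2550]);
translate([4900, 100, 0]) cube([100, 4300, 2550]);
translate([1750, 100, 0]) cube([100, 250, 2550]);
translate([1750, 1600, 0]) cube([100, 2800, 2550]);
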